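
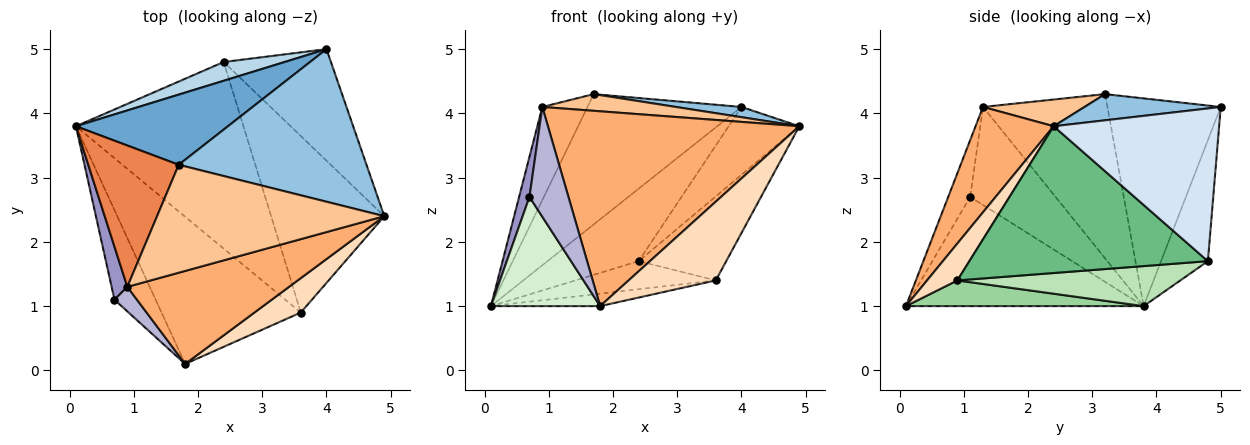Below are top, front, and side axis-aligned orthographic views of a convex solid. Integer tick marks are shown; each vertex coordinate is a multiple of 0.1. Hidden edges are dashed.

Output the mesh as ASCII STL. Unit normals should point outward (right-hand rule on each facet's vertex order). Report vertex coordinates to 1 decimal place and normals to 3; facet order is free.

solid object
 facet normal -0.544 0.739 0.398
  outer loop
   vertex 4.0 5.0 4.1
   vertex 0.1 3.8 1.0
   vertex 1.7 3.2 4.3
  endloop
 endfacet
 facet normal 0.138 -0.066 0.988
  outer loop
   vertex 4.0 5.0 4.1
   vertex 1.7 3.2 4.3
   vertex 4.9 2.4 3.8
  endloop
 endfacet
 facet normal -0.445 0.867 0.225
  outer loop
   vertex 2.4 4.8 1.7
   vertex 0.1 3.8 1.0
   vertex 4.0 5.0 4.1
  endloop
 endfacet
 facet normal 0.773 0.330 -0.543
  outer loop
   vertex 2.4 4.8 1.7
   vertex 4.0 5.0 4.1
   vertex 4.9 2.4 3.8
  endloop
 endfacet
 facet normal -0.835 0.303 0.460
  outer loop
   vertex 0.9 1.3 4.1
   vertex 1.7 3.2 4.3
   vertex 0.1 3.8 1.0
  endloop
 endfacet
 facet normal 0.270 -0.869 0.415
  outer loop
   vertex 0.9 1.3 4.1
   vertex 1.8 0.1 1.0
   vertex 4.9 2.4 3.8
  endloop
 endfacet
 facet normal 0.115 -0.152 0.982
  outer loop
   vertex 0.9 1.3 4.1
   vertex 4.9 2.4 3.8
   vertex 1.7 3.2 4.3
  endloop
 endfacet
 facet normal 0.303 -0.873 0.381
  outer loop
   vertex 3.6 0.9 1.4
   vertex 4.9 2.4 3.8
   vertex 1.8 0.1 1.0
  endloop
 endfacet
 facet normal 0.760 0.279 -0.586
  outer loop
   vertex 3.6 0.9 1.4
   vertex 2.4 4.8 1.7
   vertex 4.9 2.4 3.8
  endloop
 endfacet
 facet normal 0.181 0.083 -0.980
  outer loop
   vertex 3.6 0.9 1.4
   vertex 1.8 0.1 1.0
   vertex 0.1 3.8 1.0
  endloop
 endfacet
 facet normal 0.230 0.145 -0.962
  outer loop
   vertex 3.6 0.9 1.4
   vertex 0.1 3.8 1.0
   vertex 2.4 4.8 1.7
  endloop
 endfacet
 facet normal -0.860 -0.395 -0.324
  outer loop
   vertex 0.7 1.1 2.7
   vertex 0.1 3.8 1.0
   vertex 1.8 0.1 1.0
  endloop
 endfacet
 facet normal -0.980 -0.119 0.157
  outer loop
   vertex 0.7 1.1 2.7
   vertex 0.9 1.3 4.1
   vertex 0.1 3.8 1.0
  endloop
 endfacet
 facet normal -0.482 -0.855 0.191
  outer loop
   vertex 0.7 1.1 2.7
   vertex 1.8 0.1 1.0
   vertex 0.9 1.3 4.1
  endloop
 endfacet
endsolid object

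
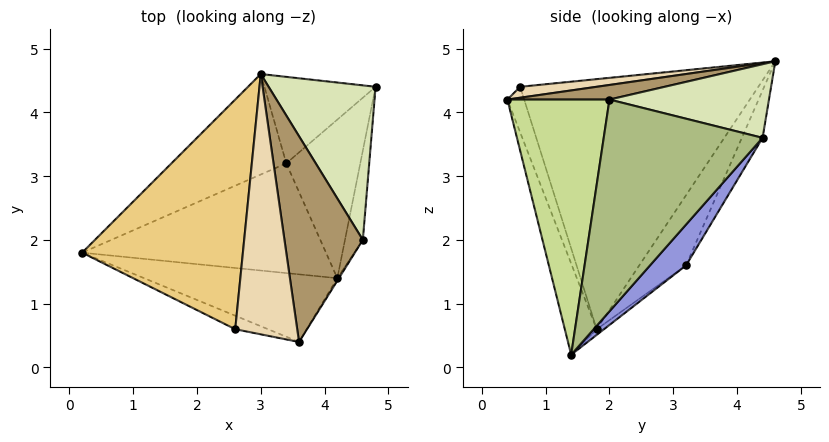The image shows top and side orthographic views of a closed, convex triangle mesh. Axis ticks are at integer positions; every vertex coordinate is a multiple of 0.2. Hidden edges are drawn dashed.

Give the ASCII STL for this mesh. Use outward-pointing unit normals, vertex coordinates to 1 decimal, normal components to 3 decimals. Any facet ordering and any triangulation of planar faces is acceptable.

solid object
 facet normal -0.122 -0.958 -0.258
  outer loop
   vertex 4.2 1.4 0.2
   vertex 3.6 0.4 4.2
   vertex 0.2 1.8 0.6
  endloop
 endfacet
 facet normal -0.018 0.609 -0.793
  outer loop
   vertex 3.4 3.2 1.6
   vertex 4.2 1.4 0.2
   vertex 0.2 1.8 0.6
  endloop
 endfacet
 facet normal 0.360 0.667 -0.652
  outer loop
   vertex 3.4 3.2 1.6
   vertex 4.8 4.4 3.6
   vertex 4.2 1.4 0.2
  endloop
 endfacet
 facet normal -0.253 0.874 -0.414
  outer loop
   vertex 3.4 3.2 1.6
   vertex 0.2 1.8 0.6
   vertex 3.0 4.6 4.8
  endloop
 endfacet
 facet normal -0.176 0.894 -0.413
  outer loop
   vertex 3.4 3.2 1.6
   vertex 3.0 4.6 4.8
   vertex 4.8 4.4 3.6
  endloop
 endfacet
 facet normal 0.991 -0.103 -0.084
  outer loop
   vertex 4.6 2.0 4.2
   vertex 4.2 1.4 0.2
   vertex 4.8 4.4 3.6
  endloop
 endfacet
 facet normal 0.848 -0.530 -0.005
  outer loop
   vertex 4.6 2.0 4.2
   vertex 3.6 0.4 4.2
   vertex 4.2 1.4 0.2
  endloop
 endfacet
 facet normal 0.560 0.157 0.814
  outer loop
   vertex 4.6 2.0 4.2
   vertex 4.8 4.4 3.6
   vertex 3.0 4.6 4.8
  endloop
 endfacet
 facet normal 0.182 -0.114 0.977
  outer loop
   vertex 4.6 2.0 4.2
   vertex 3.0 4.6 4.8
   vertex 3.6 0.4 4.2
  endloop
 endfacet
 facet normal -0.225 -0.961 -0.162
  outer loop
   vertex 2.6 0.6 4.4
   vertex 0.2 1.8 0.6
   vertex 3.6 0.4 4.2
  endloop
 endfacet
 facet normal -0.841 0.030 0.541
  outer loop
   vertex 2.6 0.6 4.4
   vertex 3.0 4.6 4.8
   vertex 0.2 1.8 0.6
  endloop
 endfacet
 facet normal 0.173 -0.115 0.978
  outer loop
   vertex 2.6 0.6 4.4
   vertex 3.6 0.4 4.2
   vertex 3.0 4.6 4.8
  endloop
 endfacet
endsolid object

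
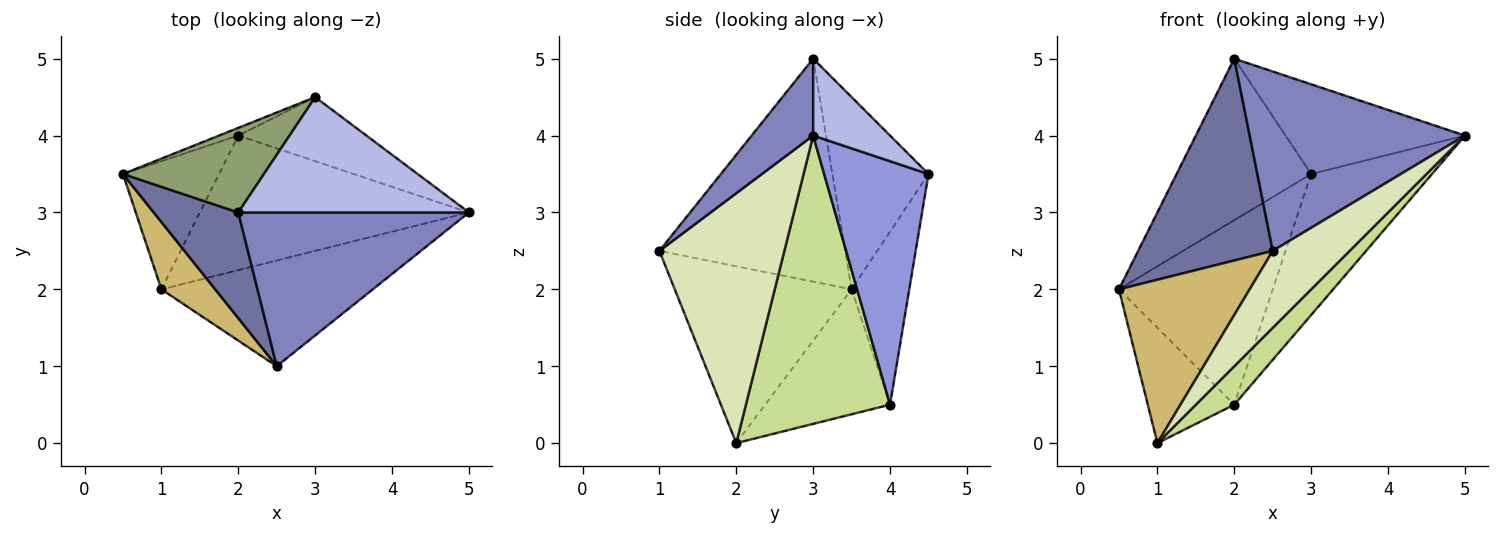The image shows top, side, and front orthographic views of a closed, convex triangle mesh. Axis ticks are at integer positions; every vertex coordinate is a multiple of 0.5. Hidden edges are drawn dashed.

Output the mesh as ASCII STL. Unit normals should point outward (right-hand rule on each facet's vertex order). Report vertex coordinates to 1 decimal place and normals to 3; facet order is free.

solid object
 facet normal -0.774 -0.561 0.294
  outer loop
   vertex 2.0 3.0 5.0
   vertex 0.5 3.5 2.0
   vertex 2.5 1.0 2.5
  endloop
 endfacet
 facet normal 0.212 -0.742 0.636
  outer loop
   vertex 2.0 3.0 5.0
   vertex 2.5 1.0 2.5
   vertex 5.0 3.0 4.0
  endloop
 endfacet
 facet normal 0.618 0.716 -0.325
  outer loop
   vertex 3.0 4.5 3.5
   vertex 5.0 3.0 4.0
   vertex 2.0 4.0 0.5
  endloop
 endfacet
 facet normal 0.254 0.594 0.763
  outer loop
   vertex 3.0 4.5 3.5
   vertex 2.0 3.0 5.0
   vertex 5.0 3.0 4.0
  endloop
 endfacet
 facet normal -0.535 0.749 0.392
  outer loop
   vertex 3.0 4.5 3.5
   vertex 0.5 3.5 2.0
   vertex 2.0 3.0 5.0
  endloop
 endfacet
 facet normal -0.351 0.936 -0.039
  outer loop
   vertex 3.0 4.5 3.5
   vertex 2.0 4.0 0.5
   vertex 0.5 3.5 2.0
  endloop
 endfacet
 facet normal 0.718 -0.191 -0.670
  outer loop
   vertex 1.0 2.0 0.0
   vertex 2.0 4.0 0.5
   vertex 5.0 3.0 4.0
  endloop
 endfacet
 facet normal 0.691 -0.425 -0.585
  outer loop
   vertex 1.0 2.0 0.0
   vertex 5.0 3.0 4.0
   vertex 2.5 1.0 2.5
  endloop
 endfacet
 facet normal -0.695 0.481 -0.535
  outer loop
   vertex 1.0 2.0 0.0
   vertex 0.5 3.5 2.0
   vertex 2.0 4.0 0.5
  endloop
 endfacet
 facet normal -0.781 -0.577 0.238
  outer loop
   vertex 1.0 2.0 0.0
   vertex 2.5 1.0 2.5
   vertex 0.5 3.5 2.0
  endloop
 endfacet
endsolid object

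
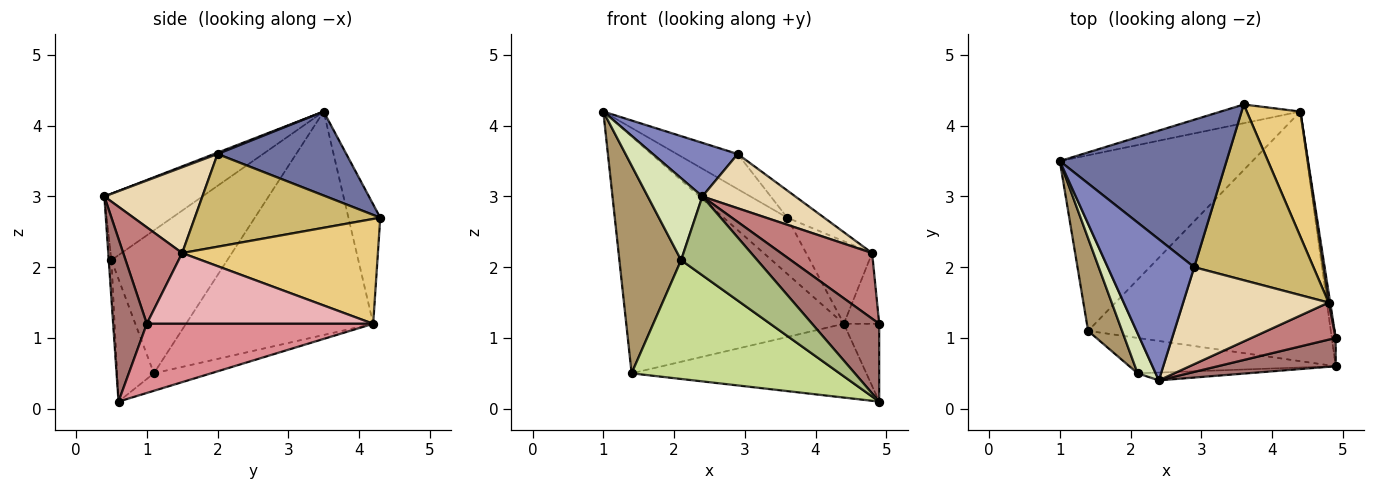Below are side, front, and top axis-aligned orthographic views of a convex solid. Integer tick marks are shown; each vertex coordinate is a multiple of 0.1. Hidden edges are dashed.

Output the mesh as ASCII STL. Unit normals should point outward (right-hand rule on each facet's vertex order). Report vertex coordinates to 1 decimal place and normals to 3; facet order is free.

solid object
 facet normal 0.440 0.208 0.874
  outer loop
   vertex 2.9 2.0 3.6
   vertex 3.6 4.3 2.7
   vertex 1.0 3.5 4.2
  endloop
 endfacet
 facet normal 0.015 -0.355 0.935
  outer loop
   vertex 2.9 2.0 3.6
   vertex 1.0 3.5 4.2
   vertex 2.4 0.4 3.0
  endloop
 endfacet
 facet normal -0.069 0.283 -0.957
  outer loop
   vertex 4.4 4.2 1.2
   vertex 4.9 0.6 0.1
   vertex 1.4 1.1 0.5
  endloop
 endfacet
 facet normal -0.429 0.857 -0.286
  outer loop
   vertex 4.4 4.2 1.2
   vertex 1.0 3.5 4.2
   vertex 3.6 4.3 2.7
  endloop
 endfacet
 facet normal -0.568 0.661 -0.490
  outer loop
   vertex 4.4 4.2 1.2
   vertex 1.4 1.1 0.5
   vertex 1.0 3.5 4.2
  endloop
 endfacet
 facet normal -0.035 -0.994 -0.099
  outer loop
   vertex 2.1 0.5 2.1
   vertex 4.9 0.6 0.1
   vertex 2.4 0.4 3.0
  endloop
 endfacet
 facet normal -0.167 -0.945 -0.281
  outer loop
   vertex 2.1 0.5 2.1
   vertex 1.4 1.1 0.5
   vertex 4.9 0.6 0.1
  endloop
 endfacet
 facet normal -0.850 -0.473 0.231
  outer loop
   vertex 2.1 0.5 2.1
   vertex 2.4 0.4 3.0
   vertex 1.0 3.5 4.2
  endloop
 endfacet
 facet normal -0.864 -0.460 0.205
  outer loop
   vertex 2.1 0.5 2.1
   vertex 1.0 3.5 4.2
   vertex 1.4 1.1 0.5
  endloop
 endfacet
 facet normal 0.609 0.121 0.784
  outer loop
   vertex 4.8 1.5 2.2
   vertex 3.6 4.3 2.7
   vertex 2.9 2.0 3.6
  endloop
 endfacet
 facet normal 0.853 0.288 0.436
  outer loop
   vertex 4.8 1.5 2.2
   vertex 4.4 4.2 1.2
   vertex 3.6 4.3 2.7
  endloop
 endfacet
 facet normal 0.458 -0.434 0.776
  outer loop
   vertex 4.8 1.5 2.2
   vertex 2.9 2.0 3.6
   vertex 2.4 0.4 3.0
  endloop
 endfacet
 facet normal 0.427 -0.850 0.309
  outer loop
   vertex 4.9 1.0 1.2
   vertex 2.4 0.4 3.0
   vertex 4.9 0.6 0.1
  endloop
 endfacet
 facet normal 0.491 -0.759 0.428
  outer loop
   vertex 4.9 1.0 1.2
   vertex 4.8 1.5 2.2
   vertex 2.4 0.4 3.0
  endloop
 endfacet
 facet normal 0.986 0.154 -0.056
  outer loop
   vertex 4.9 1.0 1.2
   vertex 4.9 0.6 0.1
   vertex 4.4 4.2 1.2
  endloop
 endfacet
 facet normal 0.988 0.154 0.022
  outer loop
   vertex 4.9 1.0 1.2
   vertex 4.4 4.2 1.2
   vertex 4.8 1.5 2.2
  endloop
 endfacet
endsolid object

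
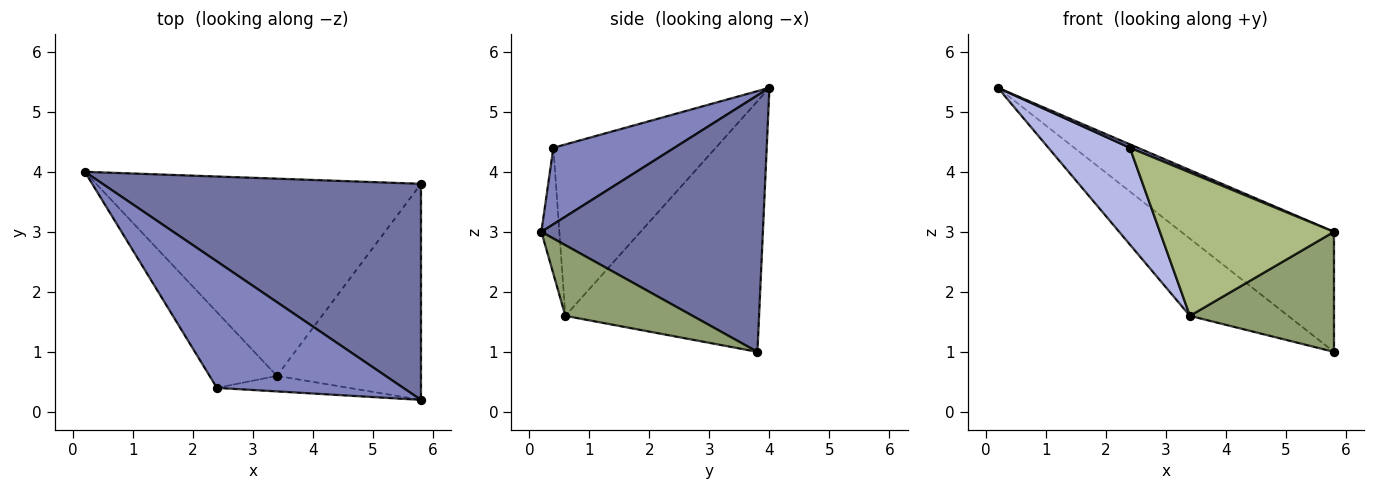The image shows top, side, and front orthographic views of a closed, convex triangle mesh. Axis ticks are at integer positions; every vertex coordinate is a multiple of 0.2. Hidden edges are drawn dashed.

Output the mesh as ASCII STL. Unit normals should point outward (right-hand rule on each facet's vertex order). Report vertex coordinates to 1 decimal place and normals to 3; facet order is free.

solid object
 facet normal 0.576 0.397 0.715
  outer loop
   vertex 5.8 0.2 3.0
   vertex 5.8 3.8 1.0
   vertex 0.2 4.0 5.4
  endloop
 endfacet
 facet normal 0.379 -0.025 0.925
  outer loop
   vertex 2.4 0.4 4.4
   vertex 5.8 0.2 3.0
   vertex 0.2 4.0 5.4
  endloop
 endfacet
 facet normal -0.584 0.296 -0.756
  outer loop
   vertex 3.4 0.6 1.6
   vertex 0.2 4.0 5.4
   vertex 5.8 3.8 1.0
  endloop
 endfacet
 facet normal -0.843 -0.423 -0.331
  outer loop
   vertex 3.4 0.6 1.6
   vertex 2.4 0.4 4.4
   vertex 0.2 4.0 5.4
  endloop
 endfacet
 facet normal 0.394 -0.446 -0.803
  outer loop
   vertex 3.4 0.6 1.6
   vertex 5.8 3.8 1.0
   vertex 5.8 0.2 3.0
  endloop
 endfacet
 facet normal -0.102 -0.989 -0.107
  outer loop
   vertex 3.4 0.6 1.6
   vertex 5.8 0.2 3.0
   vertex 2.4 0.4 4.4
  endloop
 endfacet
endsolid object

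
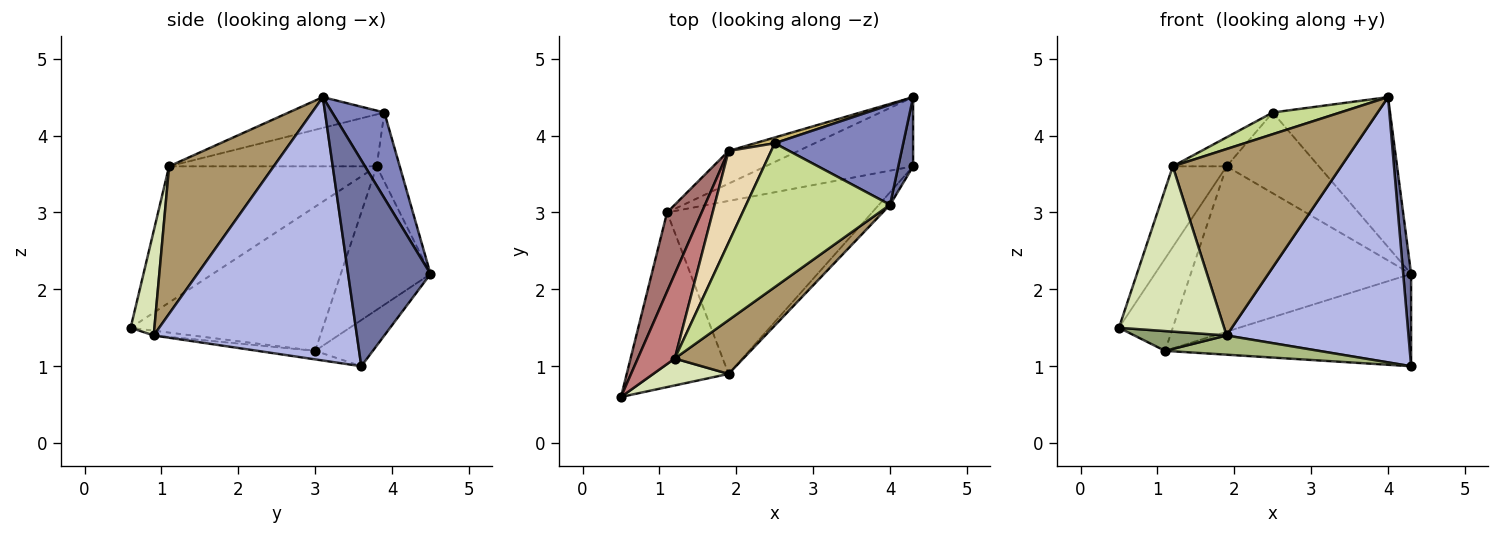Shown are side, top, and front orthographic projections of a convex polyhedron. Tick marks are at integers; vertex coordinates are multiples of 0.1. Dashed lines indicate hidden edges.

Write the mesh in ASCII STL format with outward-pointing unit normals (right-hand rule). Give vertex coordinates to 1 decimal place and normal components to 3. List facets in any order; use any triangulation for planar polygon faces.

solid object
 facet normal 0.993 -0.095 0.071
  outer loop
   vertex 4.0 3.1 4.5
   vertex 4.3 3.6 1.0
   vertex 4.3 4.5 2.2
  endloop
 endfacet
 facet normal 0.347 0.780 0.520
  outer loop
   vertex 2.5 3.9 4.3
   vertex 4.0 3.1 4.5
   vertex 4.3 4.5 2.2
  endloop
 endfacet
 facet normal -0.184 0.786 -0.590
  outer loop
   vertex 1.1 3.0 1.2
   vertex 4.3 4.5 2.2
   vertex 4.3 3.6 1.0
  endloop
 endfacet
 facet normal 0.745 -0.667 -0.031
  outer loop
   vertex 1.9 0.9 1.4
   vertex 4.3 3.6 1.0
   vertex 4.0 3.1 4.5
  endloop
 endfacet
 facet normal -0.047 -0.112 -0.993
  outer loop
   vertex 1.9 0.9 1.4
   vertex 0.5 0.6 1.5
   vertex 1.1 3.0 1.2
  endloop
 endfacet
 facet normal -0.041 -0.110 -0.993
  outer loop
   vertex 1.9 0.9 1.4
   vertex 1.1 3.0 1.2
   vertex 4.3 3.6 1.0
  endloop
 endfacet
 facet normal -0.207 -0.146 0.967
  outer loop
   vertex 1.2 1.1 3.6
   vertex 4.0 3.1 4.5
   vertex 2.5 3.9 4.3
  endloop
 endfacet
 facet normal 0.218 -0.963 0.157
  outer loop
   vertex 1.2 1.1 3.6
   vertex 0.5 0.6 1.5
   vertex 1.9 0.9 1.4
  endloop
 endfacet
 facet normal 0.513 -0.825 0.238
  outer loop
   vertex 1.2 1.1 3.6
   vertex 1.9 0.9 1.4
   vertex 4.0 3.1 4.5
  endloop
 endfacet
 facet normal -0.242 0.968 0.069
  outer loop
   vertex 1.9 3.8 3.6
   vertex 2.5 3.9 4.3
   vertex 4.3 4.5 2.2
  endloop
 endfacet
 facet normal -0.371 0.911 -0.180
  outer loop
   vertex 1.9 3.8 3.6
   vertex 4.3 4.5 2.2
   vertex 1.1 3.0 1.2
  endloop
 endfacet
 facet normal -0.758 0.197 0.622
  outer loop
   vertex 1.9 3.8 3.6
   vertex 1.2 1.1 3.6
   vertex 2.5 3.9 4.3
  endloop
 endfacet
 facet normal -0.938 0.263 0.225
  outer loop
   vertex 1.9 3.8 3.6
   vertex 1.1 3.0 1.2
   vertex 0.5 0.6 1.5
  endloop
 endfacet
 facet normal -0.936 0.243 0.254
  outer loop
   vertex 1.9 3.8 3.6
   vertex 0.5 0.6 1.5
   vertex 1.2 1.1 3.6
  endloop
 endfacet
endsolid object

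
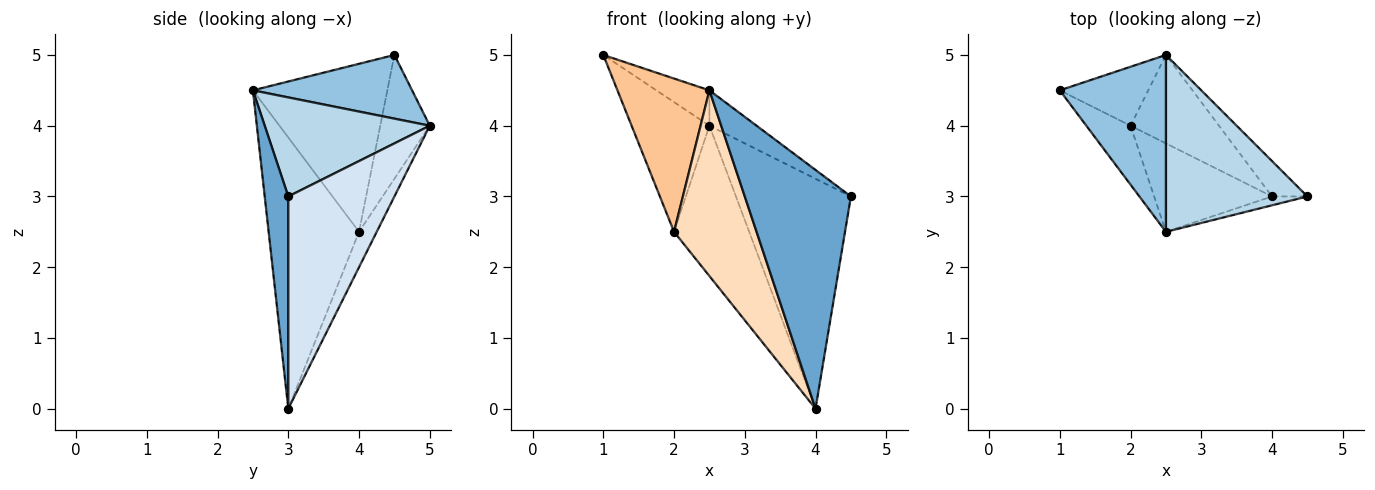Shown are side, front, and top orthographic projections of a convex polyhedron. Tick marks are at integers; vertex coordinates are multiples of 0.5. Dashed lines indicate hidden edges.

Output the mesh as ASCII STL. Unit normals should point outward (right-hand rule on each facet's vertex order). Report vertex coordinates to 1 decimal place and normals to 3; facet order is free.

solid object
 facet normal 0.217 -0.976 -0.036
  outer loop
   vertex 4.0 3.0 0.0
   vertex 4.5 3.0 3.0
   vertex 2.5 2.5 4.5
  endloop
 endfacet
 facet normal 0.507 0.169 0.845
  outer loop
   vertex 2.5 5.0 4.0
   vertex 1.0 4.5 5.0
   vertex 2.5 2.5 4.5
  endloop
 endfacet
 facet normal 0.566 0.162 0.808
  outer loop
   vertex 2.5 5.0 4.0
   vertex 2.5 2.5 4.5
   vertex 4.5 3.0 3.0
  endloop
 endfacet
 facet normal 0.674 0.730 -0.112
  outer loop
   vertex 2.5 5.0 4.0
   vertex 4.5 3.0 3.0
   vertex 4.0 3.0 0.0
  endloop
 endfacet
 facet normal -0.501 0.788 -0.358
  outer loop
   vertex 2.0 4.0 2.5
   vertex 1.0 4.5 5.0
   vertex 2.5 5.0 4.0
  endloop
 endfacet
 facet normal -0.199 0.845 -0.497
  outer loop
   vertex 2.0 4.0 2.5
   vertex 2.5 5.0 4.0
   vertex 4.0 3.0 0.0
  endloop
 endfacet
 facet normal -0.807 -0.552 -0.212
  outer loop
   vertex 2.0 4.0 2.5
   vertex 2.5 2.5 4.5
   vertex 1.0 4.5 5.0
  endloop
 endfacet
 facet normal -0.703 -0.642 -0.306
  outer loop
   vertex 2.0 4.0 2.5
   vertex 4.0 3.0 0.0
   vertex 2.5 2.5 4.5
  endloop
 endfacet
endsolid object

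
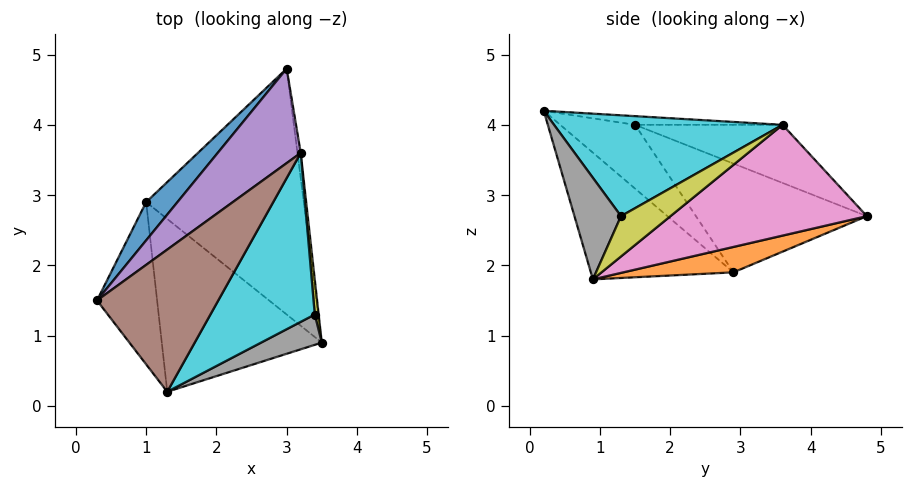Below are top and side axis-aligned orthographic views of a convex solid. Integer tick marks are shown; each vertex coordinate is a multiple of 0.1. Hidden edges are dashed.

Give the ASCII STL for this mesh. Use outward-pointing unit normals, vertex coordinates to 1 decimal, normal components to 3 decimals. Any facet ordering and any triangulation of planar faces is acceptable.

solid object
 facet normal -0.716 0.667 0.206
  outer loop
   vertex 1.0 2.9 1.9
   vertex 0.3 1.5 4.0
   vertex 3.0 4.8 2.7
  endloop
 endfacet
 facet normal 0.154 0.241 -0.958
  outer loop
   vertex 1.0 2.9 1.9
   vertex 3.0 4.8 2.7
   vertex 3.5 0.9 1.8
  endloop
 endfacet
 facet normal -0.606 -0.554 -0.571
  outer loop
   vertex 1.0 2.9 1.9
   vertex 1.3 0.2 4.2
   vertex 0.3 1.5 4.0
  endloop
 endfacet
 facet normal -0.500 -0.593 -0.631
  outer loop
   vertex 1.0 2.9 1.9
   vertex 3.5 0.9 1.8
   vertex 1.3 0.2 4.2
  endloop
 endfacet
 facet normal -0.450 0.621 0.642
  outer loop
   vertex 3.2 3.6 4.0
   vertex 3.0 4.8 2.7
   vertex 0.3 1.5 4.0
  endloop
 endfacet
 facet normal -0.071 0.098 0.993
  outer loop
   vertex 3.2 3.6 4.0
   vertex 0.3 1.5 4.0
   vertex 1.3 0.2 4.2
  endloop
 endfacet
 facet normal 0.991 0.134 -0.029
  outer loop
   vertex 3.2 3.6 4.0
   vertex 3.5 0.9 1.8
   vertex 3.0 4.8 2.7
  endloop
 endfacet
 facet normal 0.626 -0.685 0.374
  outer loop
   vertex 3.4 1.3 2.7
   vertex 1.3 0.2 4.2
   vertex 3.5 0.9 1.8
  endloop
 endfacet
 facet normal 0.995 0.032 0.096
  outer loop
   vertex 3.4 1.3 2.7
   vertex 3.5 0.9 1.8
   vertex 3.2 3.6 4.0
  endloop
 endfacet
 facet normal 0.657 -0.327 0.680
  outer loop
   vertex 3.4 1.3 2.7
   vertex 3.2 3.6 4.0
   vertex 1.3 0.2 4.2
  endloop
 endfacet
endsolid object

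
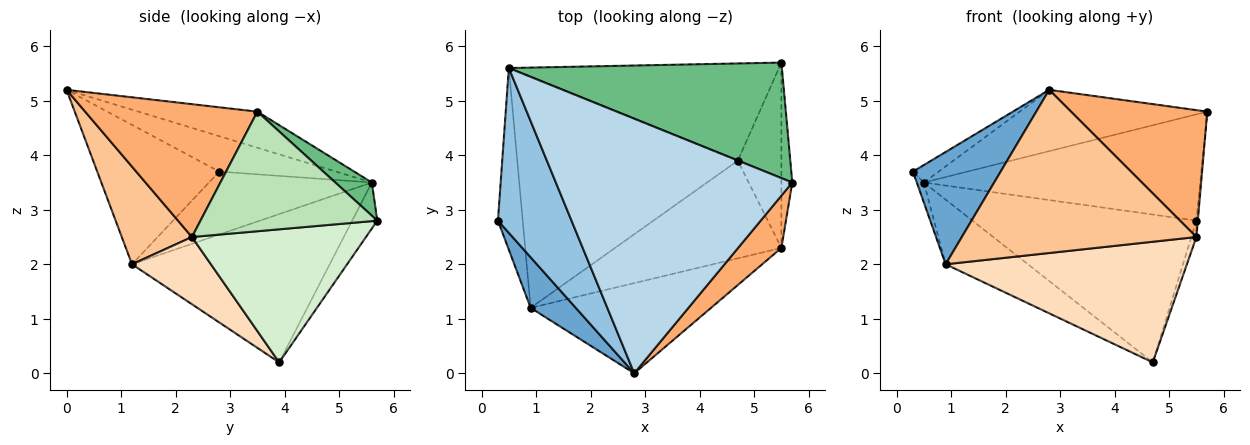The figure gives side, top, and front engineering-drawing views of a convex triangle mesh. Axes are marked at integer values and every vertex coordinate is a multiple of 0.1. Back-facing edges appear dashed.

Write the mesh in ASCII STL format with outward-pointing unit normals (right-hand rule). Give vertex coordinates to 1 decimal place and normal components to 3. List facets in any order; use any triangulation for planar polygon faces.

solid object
 facet normal -0.785 -0.565 0.254
  outer loop
   vertex 0.9 1.2 2.0
   vertex 2.8 0.0 5.2
   vertex 0.3 2.8 3.7
  endloop
 endfacet
 facet normal -0.432 0.095 0.897
  outer loop
   vertex 0.5 5.6 3.5
   vertex 0.3 2.8 3.7
   vertex 2.8 0.0 5.2
  endloop
 endfacet
 facet normal -0.147 0.232 0.962
  outer loop
   vertex 0.5 5.6 3.5
   vertex 2.8 0.0 5.2
   vertex 5.7 3.5 4.8
  endloop
 endfacet
 facet normal -0.930 0.040 -0.366
  outer loop
   vertex 0.5 5.6 3.5
   vertex 0.9 1.2 2.0
   vertex 0.3 2.8 3.7
  endloop
 endfacet
 facet normal -0.544 0.226 -0.808
  outer loop
   vertex 0.5 5.6 3.5
   vertex 4.7 3.9 0.2
   vertex 0.9 1.2 2.0
  endloop
 endfacet
 facet normal 0.760 -0.601 0.248
  outer loop
   vertex 5.5 2.3 2.5
   vertex 5.7 3.5 4.8
   vertex 2.8 0.0 5.2
  endloop
 endfacet
 facet normal 0.253 -0.847 -0.468
  outer loop
   vertex 5.5 2.3 2.5
   vertex 2.8 0.0 5.2
   vertex 0.9 1.2 2.0
  endloop
 endfacet
 facet normal 0.246 -0.753 -0.610
  outer loop
   vertex 5.5 2.3 2.5
   vertex 0.9 1.2 2.0
   vertex 4.7 3.9 0.2
  endloop
 endfacet
 facet normal 0.089 0.674 0.733
  outer loop
   vertex 5.5 5.7 2.8
   vertex 0.5 5.6 3.5
   vertex 5.7 3.5 4.8
  endloop
 endfacet
 facet normal -0.093 0.832 -0.547
  outer loop
   vertex 5.5 5.7 2.8
   vertex 4.7 3.9 0.2
   vertex 0.5 5.6 3.5
  endloop
 endfacet
 facet normal 0.996 0.008 -0.091
  outer loop
   vertex 5.5 5.7 2.8
   vertex 5.7 3.5 4.8
   vertex 5.5 2.3 2.5
  endloop
 endfacet
 facet normal 0.950 0.027 -0.311
  outer loop
   vertex 5.5 5.7 2.8
   vertex 5.5 2.3 2.5
   vertex 4.7 3.9 0.2
  endloop
 endfacet
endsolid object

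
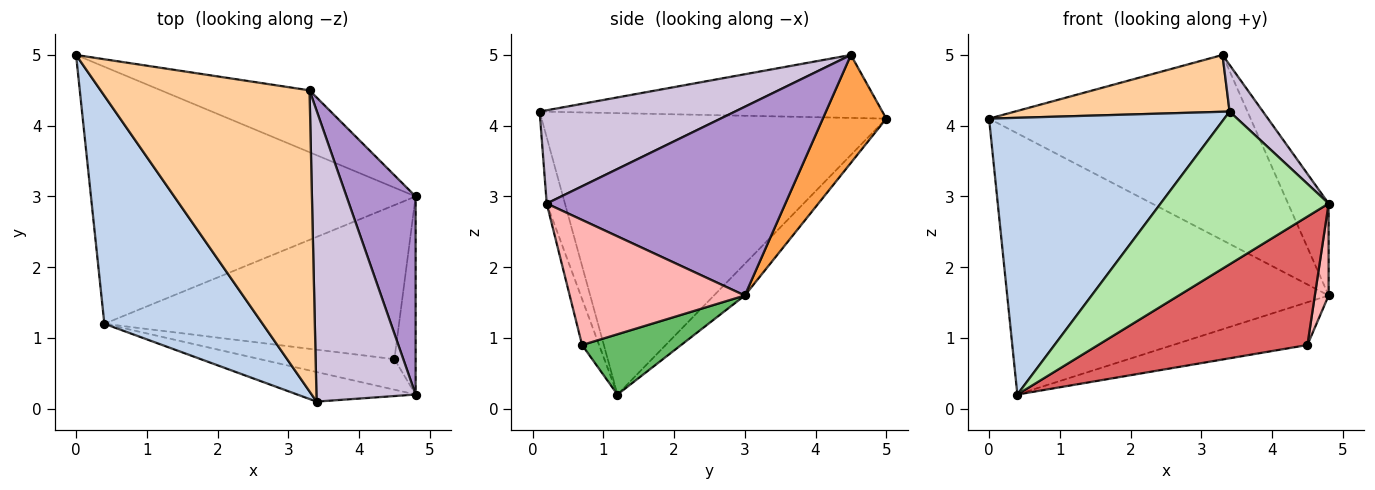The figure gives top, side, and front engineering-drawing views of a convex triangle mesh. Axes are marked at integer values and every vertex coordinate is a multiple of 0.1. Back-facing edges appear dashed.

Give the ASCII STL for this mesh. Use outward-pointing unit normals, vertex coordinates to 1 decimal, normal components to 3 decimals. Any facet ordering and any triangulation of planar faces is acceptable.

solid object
 facet normal -0.068 0.711 -0.700
  outer loop
   vertex 0.4 1.2 0.2
   vertex 0.0 5.0 4.1
   vertex 4.8 3.0 1.6
  endloop
 endfacet
 facet normal -0.749 -0.511 0.421
  outer loop
   vertex 3.4 0.1 4.2
   vertex 0.0 5.0 4.1
   vertex 0.4 1.2 0.2
  endloop
 endfacet
 facet normal 0.224 0.924 -0.309
  outer loop
   vertex 3.3 4.5 5.0
   vertex 4.8 3.0 1.6
   vertex 0.0 5.0 4.1
  endloop
 endfacet
 facet normal -0.284 -0.178 0.942
  outer loop
   vertex 3.3 4.5 5.0
   vertex 0.0 5.0 4.1
   vertex 3.4 0.1 4.2
  endloop
 endfacet
 facet normal 0.193 0.262 -0.945
  outer loop
   vertex 4.5 0.7 0.9
   vertex 0.4 1.2 0.2
   vertex 4.8 3.0 1.6
  endloop
 endfacet
 facet normal -0.106 -0.976 -0.189
  outer loop
   vertex 4.8 0.2 2.9
   vertex 3.4 0.1 4.2
   vertex 0.4 1.2 0.2
  endloop
 endfacet
 facet normal -0.079 -0.970 -0.231
  outer loop
   vertex 4.8 0.2 2.9
   vertex 0.4 1.2 0.2
   vertex 4.5 0.7 0.9
  endloop
 endfacet
 facet normal 0.983 -0.077 -0.167
  outer loop
   vertex 4.8 0.2 2.9
   vertex 4.5 0.7 0.9
   vertex 4.8 3.0 1.6
  endloop
 endfacet
 facet normal 0.927 0.158 0.340
  outer loop
   vertex 4.8 0.2 2.9
   vertex 4.8 3.0 1.6
   vertex 3.3 4.5 5.0
  endloop
 endfacet
 facet normal 0.680 -0.116 0.724
  outer loop
   vertex 4.8 0.2 2.9
   vertex 3.3 4.5 5.0
   vertex 3.4 0.1 4.2
  endloop
 endfacet
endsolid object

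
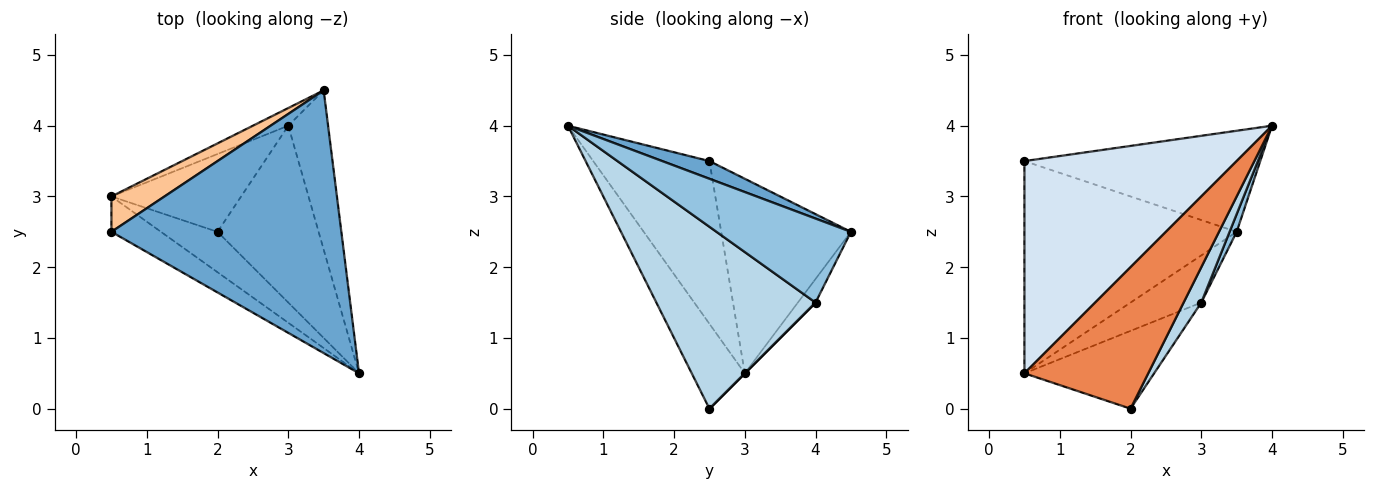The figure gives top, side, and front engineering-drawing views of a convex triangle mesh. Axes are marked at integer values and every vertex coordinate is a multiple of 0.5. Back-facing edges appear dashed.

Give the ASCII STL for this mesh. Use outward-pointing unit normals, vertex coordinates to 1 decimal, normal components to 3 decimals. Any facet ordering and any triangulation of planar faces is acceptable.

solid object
 facet normal 0.072 0.358 0.931
  outer loop
   vertex 3.5 4.5 2.5
   vertex 0.5 2.5 3.5
   vertex 4.0 0.5 4.0
  endloop
 endfacet
 facet normal 0.903 -0.048 -0.428
  outer loop
   vertex 3.0 4.0 1.5
   vertex 3.5 4.5 2.5
   vertex 4.0 0.5 4.0
  endloop
 endfacet
 facet normal 0.870 -0.097 -0.483
  outer loop
   vertex 3.0 4.0 1.5
   vertex 4.0 0.5 4.0
   vertex 2.0 2.5 0.0
  endloop
 endfacet
 facet normal -0.475 -0.868 -0.145
  outer loop
   vertex 0.5 3.0 0.5
   vertex 4.0 0.5 4.0
   vertex 0.5 2.5 3.5
  endloop
 endfacet
 facet normal -0.381 -0.889 -0.254
  outer loop
   vertex 0.5 3.0 0.5
   vertex 2.0 2.5 0.0
   vertex 4.0 0.5 4.0
  endloop
 endfacet
 facet normal 0.000 0.707 -0.707
  outer loop
   vertex 0.5 3.0 0.5
   vertex 3.0 4.0 1.5
   vertex 2.0 2.5 0.0
  endloop
 endfacet
 facet normal -0.516 0.845 0.141
  outer loop
   vertex 0.5 3.0 0.5
   vertex 0.5 2.5 3.5
   vertex 3.5 4.5 2.5
  endloop
 endfacet
 facet normal -0.228 0.912 -0.342
  outer loop
   vertex 0.5 3.0 0.5
   vertex 3.5 4.5 2.5
   vertex 3.0 4.0 1.5
  endloop
 endfacet
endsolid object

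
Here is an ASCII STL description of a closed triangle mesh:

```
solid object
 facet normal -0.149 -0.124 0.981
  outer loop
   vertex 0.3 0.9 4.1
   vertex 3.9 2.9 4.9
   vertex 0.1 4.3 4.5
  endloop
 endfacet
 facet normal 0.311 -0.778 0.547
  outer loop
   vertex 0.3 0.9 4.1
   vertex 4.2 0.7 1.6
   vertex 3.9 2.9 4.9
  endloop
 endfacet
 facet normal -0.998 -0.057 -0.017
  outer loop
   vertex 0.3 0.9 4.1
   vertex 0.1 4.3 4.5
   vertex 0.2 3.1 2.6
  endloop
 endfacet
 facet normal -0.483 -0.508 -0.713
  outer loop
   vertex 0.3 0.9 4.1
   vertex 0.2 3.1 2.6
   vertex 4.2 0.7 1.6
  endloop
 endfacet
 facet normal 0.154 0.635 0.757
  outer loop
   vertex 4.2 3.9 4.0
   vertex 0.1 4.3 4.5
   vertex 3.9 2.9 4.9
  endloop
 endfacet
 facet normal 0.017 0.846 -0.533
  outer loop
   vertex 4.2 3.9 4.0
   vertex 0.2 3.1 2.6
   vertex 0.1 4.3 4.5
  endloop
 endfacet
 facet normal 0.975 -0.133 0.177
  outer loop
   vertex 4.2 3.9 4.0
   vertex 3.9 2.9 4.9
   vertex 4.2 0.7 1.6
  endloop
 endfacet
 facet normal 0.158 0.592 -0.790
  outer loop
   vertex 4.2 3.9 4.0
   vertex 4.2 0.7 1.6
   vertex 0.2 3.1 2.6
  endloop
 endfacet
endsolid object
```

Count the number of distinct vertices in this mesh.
6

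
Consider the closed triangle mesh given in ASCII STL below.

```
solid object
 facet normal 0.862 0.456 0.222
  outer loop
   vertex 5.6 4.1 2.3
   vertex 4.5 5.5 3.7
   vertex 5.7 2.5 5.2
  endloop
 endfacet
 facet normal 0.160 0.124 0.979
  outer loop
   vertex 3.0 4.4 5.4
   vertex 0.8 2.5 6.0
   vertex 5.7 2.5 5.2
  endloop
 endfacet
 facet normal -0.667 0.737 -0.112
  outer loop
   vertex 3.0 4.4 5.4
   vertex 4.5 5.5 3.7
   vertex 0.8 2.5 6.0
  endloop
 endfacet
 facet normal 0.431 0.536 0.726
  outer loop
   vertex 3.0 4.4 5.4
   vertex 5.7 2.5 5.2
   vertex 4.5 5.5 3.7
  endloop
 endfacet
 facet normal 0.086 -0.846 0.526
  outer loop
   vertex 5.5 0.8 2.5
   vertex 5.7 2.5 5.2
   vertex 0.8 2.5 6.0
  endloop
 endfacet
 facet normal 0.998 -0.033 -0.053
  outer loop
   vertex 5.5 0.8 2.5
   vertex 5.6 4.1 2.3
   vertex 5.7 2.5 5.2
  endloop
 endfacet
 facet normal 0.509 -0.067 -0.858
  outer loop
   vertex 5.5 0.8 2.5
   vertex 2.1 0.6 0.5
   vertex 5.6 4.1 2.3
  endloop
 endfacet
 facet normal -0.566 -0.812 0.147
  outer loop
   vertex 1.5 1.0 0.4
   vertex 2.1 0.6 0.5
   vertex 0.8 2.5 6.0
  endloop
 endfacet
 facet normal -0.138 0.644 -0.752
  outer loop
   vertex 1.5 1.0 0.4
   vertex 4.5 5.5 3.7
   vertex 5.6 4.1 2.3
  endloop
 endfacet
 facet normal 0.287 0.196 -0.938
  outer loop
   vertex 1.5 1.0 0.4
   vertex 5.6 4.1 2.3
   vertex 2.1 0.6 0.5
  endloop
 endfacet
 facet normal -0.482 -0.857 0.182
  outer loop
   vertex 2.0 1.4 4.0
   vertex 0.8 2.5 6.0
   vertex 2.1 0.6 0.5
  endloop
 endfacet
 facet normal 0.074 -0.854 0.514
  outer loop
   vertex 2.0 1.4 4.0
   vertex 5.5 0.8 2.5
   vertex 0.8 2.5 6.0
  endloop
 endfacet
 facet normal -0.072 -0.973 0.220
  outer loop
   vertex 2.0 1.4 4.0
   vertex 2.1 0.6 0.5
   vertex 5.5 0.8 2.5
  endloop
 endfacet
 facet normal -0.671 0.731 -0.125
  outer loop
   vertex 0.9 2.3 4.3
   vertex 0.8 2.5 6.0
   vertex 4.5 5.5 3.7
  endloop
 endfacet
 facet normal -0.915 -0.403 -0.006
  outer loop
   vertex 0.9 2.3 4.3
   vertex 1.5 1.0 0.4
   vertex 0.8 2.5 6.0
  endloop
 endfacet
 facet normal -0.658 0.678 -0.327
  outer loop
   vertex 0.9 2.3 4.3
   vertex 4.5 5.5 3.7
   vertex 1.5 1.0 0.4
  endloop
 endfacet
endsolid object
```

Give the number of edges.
24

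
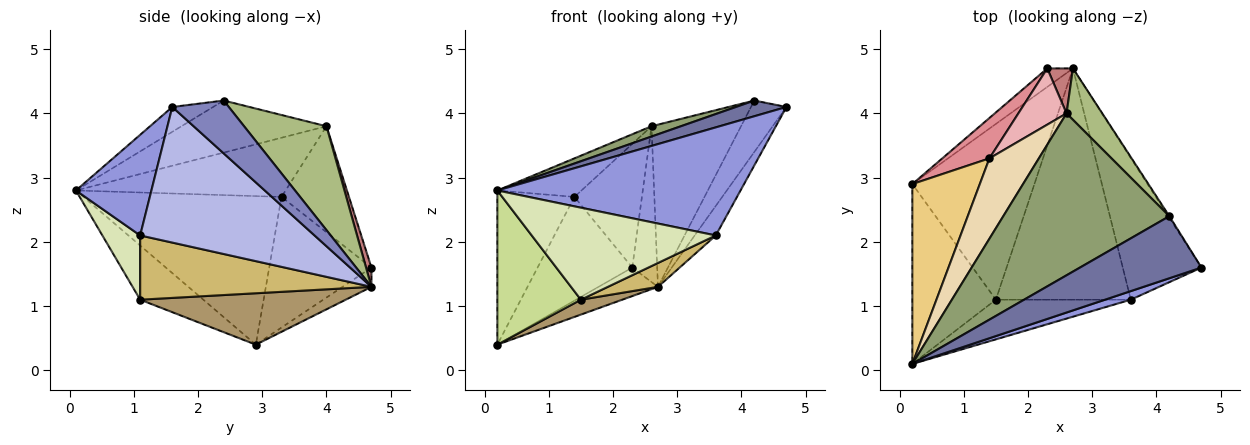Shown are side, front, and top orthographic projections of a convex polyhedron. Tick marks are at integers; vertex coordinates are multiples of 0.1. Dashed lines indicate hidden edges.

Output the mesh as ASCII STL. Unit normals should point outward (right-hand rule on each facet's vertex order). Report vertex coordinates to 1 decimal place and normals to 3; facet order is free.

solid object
 facet normal -0.195 -0.240 0.951
  outer loop
   vertex 4.2 2.4 4.2
   vertex 0.2 0.1 2.8
   vertex 4.7 1.6 4.1
  endloop
 endfacet
 facet normal 0.847 0.531 -0.017
  outer loop
   vertex 2.7 4.7 1.3
   vertex 4.2 2.4 4.2
   vertex 4.7 1.6 4.1
  endloop
 endfacet
 facet normal 0.296 -0.952 0.075
  outer loop
   vertex 3.6 1.1 2.1
   vertex 4.7 1.6 4.1
   vertex 0.2 0.1 2.8
  endloop
 endfacet
 facet normal 0.860 0.104 -0.499
  outer loop
   vertex 3.6 1.1 2.1
   vertex 2.7 4.7 1.3
   vertex 4.7 1.6 4.1
  endloop
 endfacet
 facet normal -0.299 -0.060 0.952
  outer loop
   vertex 2.6 4.0 3.8
   vertex 0.2 0.1 2.8
   vertex 4.2 2.4 4.2
  endloop
 endfacet
 facet normal 0.660 0.716 0.227
  outer loop
   vertex 2.6 4.0 3.8
   vertex 4.2 2.4 4.2
   vertex 2.7 4.7 1.3
  endloop
 endfacet
 facet normal -0.442 -0.584 -0.681
  outer loop
   vertex 1.5 1.1 1.1
   vertex 0.2 0.1 2.8
   vertex 0.2 2.9 0.4
  endloop
 endfacet
 facet normal 0.185 -0.902 -0.389
  outer loop
   vertex 1.5 1.1 1.1
   vertex 3.6 1.1 2.1
   vertex 0.2 0.1 2.8
  endloop
 endfacet
 facet normal 0.387 -0.078 -0.919
  outer loop
   vertex 1.5 1.1 1.1
   vertex 0.2 2.9 0.4
   vertex 2.7 4.7 1.3
  endloop
 endfacet
 facet normal 0.428 -0.093 -0.899
  outer loop
   vertex 1.5 1.1 1.1
   vertex 2.7 4.7 1.3
   vertex 3.6 1.1 2.1
  endloop
 endfacet
 facet normal -0.858 0.334 0.390
  outer loop
   vertex 1.4 3.3 2.7
   vertex 0.2 2.9 0.4
   vertex 0.2 0.1 2.8
  endloop
 endfacet
 facet normal -0.733 0.294 0.613
  outer loop
   vertex 1.4 3.3 2.7
   vertex 0.2 0.1 2.8
   vertex 2.6 4.0 3.8
  endloop
 endfacet
 facet normal -0.378 0.777 -0.504
  outer loop
   vertex 2.3 4.7 1.6
   vertex 2.7 4.7 1.3
   vertex 0.2 2.9 0.4
  endloop
 endfacet
 facet normal 0.204 0.941 0.272
  outer loop
   vertex 2.3 4.7 1.6
   vertex 2.6 4.0 3.8
   vertex 2.7 4.7 1.3
  endloop
 endfacet
 facet normal -0.709 0.657 0.256
  outer loop
   vertex 2.3 4.7 1.6
   vertex 0.2 2.9 0.4
   vertex 1.4 3.3 2.7
  endloop
 endfacet
 facet normal -0.673 0.673 0.306
  outer loop
   vertex 2.3 4.7 1.6
   vertex 1.4 3.3 2.7
   vertex 2.6 4.0 3.8
  endloop
 endfacet
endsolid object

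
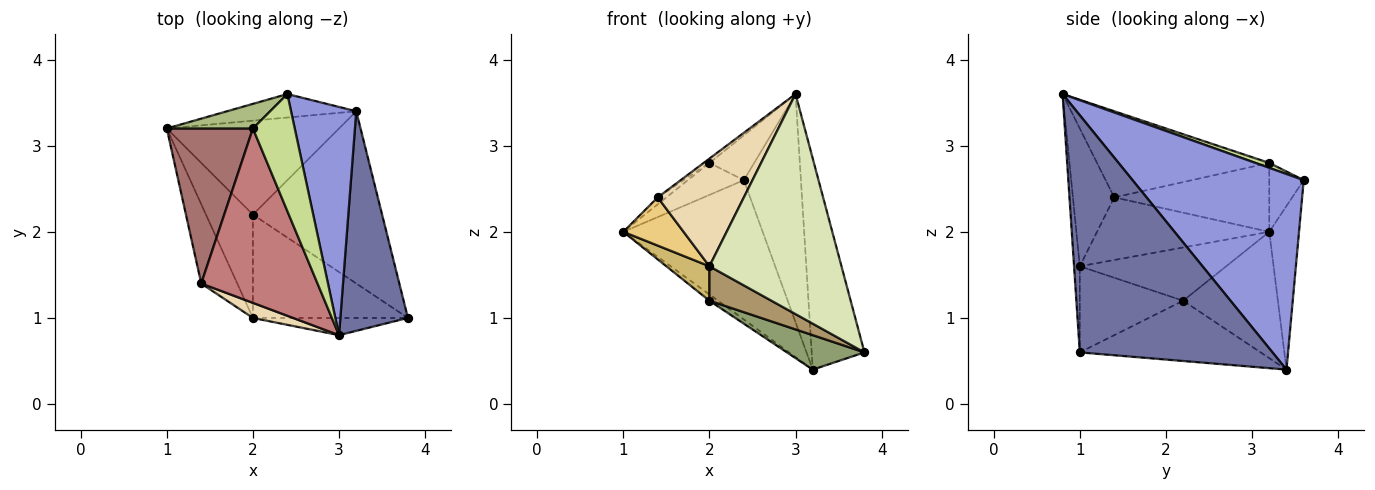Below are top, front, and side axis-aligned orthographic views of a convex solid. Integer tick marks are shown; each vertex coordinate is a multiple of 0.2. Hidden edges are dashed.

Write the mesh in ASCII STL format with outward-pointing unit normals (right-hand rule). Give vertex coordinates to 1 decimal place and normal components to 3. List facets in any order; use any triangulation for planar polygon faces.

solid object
 facet normal 0.930 0.255 0.265
  outer loop
   vertex 3.0 0.8 3.6
   vertex 3.8 1.0 0.6
   vertex 3.2 3.4 0.4
  endloop
 endfacet
 facet normal -0.206 0.965 -0.163
  outer loop
   vertex 2.4 3.6 2.6
   vertex 3.2 3.4 0.4
   vertex 1.0 3.2 2.0
  endloop
 endfacet
 facet normal 0.905 0.302 0.302
  outer loop
   vertex 2.4 3.6 2.6
   vertex 3.0 0.8 3.6
   vertex 3.2 3.4 0.4
  endloop
 endfacet
 facet normal -0.591 0.054 -0.805
  outer loop
   vertex 2.0 2.2 1.2
   vertex 1.0 3.2 2.0
   vertex 3.2 3.4 0.4
  endloop
 endfacet
 facet normal -0.416 -0.178 -0.892
  outer loop
   vertex 2.0 2.2 1.2
   vertex 3.2 3.4 0.4
   vertex 3.8 1.0 0.6
  endloop
 endfacet
 facet normal -0.438 0.712 0.548
  outer loop
   vertex 2.0 3.2 2.8
   vertex 2.4 3.6 2.6
   vertex 1.0 3.2 2.0
  endloop
 endfacet
 facet normal 0.109 0.355 0.928
  outer loop
   vertex 2.0 3.2 2.8
   vertex 3.0 0.8 3.6
   vertex 2.4 3.6 2.6
  endloop
 endfacet
 facet normal -0.043 -0.996 -0.078
  outer loop
   vertex 2.0 1.0 1.6
   vertex 3.8 1.0 0.6
   vertex 3.0 0.8 3.6
  endloop
 endfacet
 facet normal -0.466 -0.280 -0.839
  outer loop
   vertex 2.0 1.0 1.6
   vertex 2.0 2.2 1.2
   vertex 3.8 1.0 0.6
  endloop
 endfacet
 facet normal -0.732 -0.215 -0.646
  outer loop
   vertex 2.0 1.0 1.6
   vertex 1.0 3.2 2.0
   vertex 2.0 2.2 1.2
  endloop
 endfacet
 facet normal -0.830 -0.290 -0.477
  outer loop
   vertex 1.4 1.4 2.4
   vertex 1.0 3.2 2.0
   vertex 2.0 1.0 1.6
  endloop
 endfacet
 facet normal -0.429 -0.894 0.125
  outer loop
   vertex 1.4 1.4 2.4
   vertex 2.0 1.0 1.6
   vertex 3.0 0.8 3.6
  endloop
 endfacet
 facet normal -0.624 0.035 0.780
  outer loop
   vertex 1.4 1.4 2.4
   vertex 2.0 3.2 2.8
   vertex 1.0 3.2 2.0
  endloop
 endfacet
 facet normal -0.595 0.020 0.803
  outer loop
   vertex 1.4 1.4 2.4
   vertex 3.0 0.8 3.6
   vertex 2.0 3.2 2.8
  endloop
 endfacet
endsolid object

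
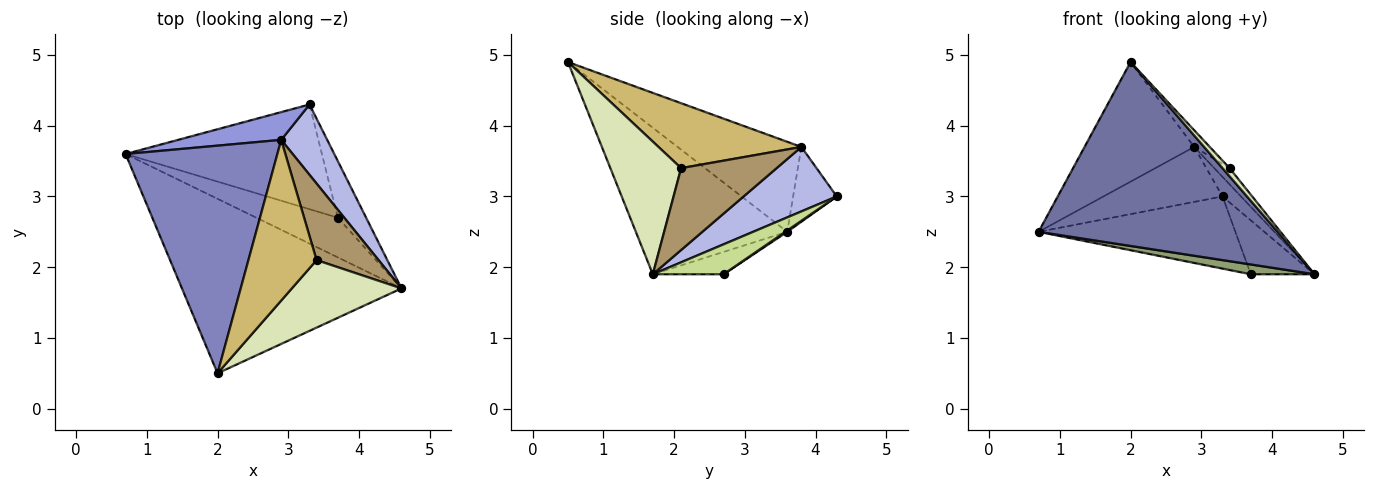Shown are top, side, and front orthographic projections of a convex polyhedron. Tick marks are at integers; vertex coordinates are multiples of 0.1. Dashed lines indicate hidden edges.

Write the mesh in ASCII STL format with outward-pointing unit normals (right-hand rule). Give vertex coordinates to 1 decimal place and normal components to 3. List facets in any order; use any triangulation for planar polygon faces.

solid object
 facet normal -0.417 -0.659 -0.625
  outer loop
   vertex 2.0 0.5 4.9
   vertex 0.7 3.6 2.5
   vertex 4.6 1.7 1.9
  endloop
 endfacet
 facet normal -0.465 0.412 0.784
  outer loop
   vertex 2.9 3.8 3.7
   vertex 0.7 3.6 2.5
   vertex 2.0 0.5 4.9
  endloop
 endfacet
 facet normal -0.311 0.848 0.428
  outer loop
   vertex 2.9 3.8 3.7
   vertex 3.3 4.3 3.0
   vertex 0.7 3.6 2.5
  endloop
 endfacet
 facet normal 0.804 0.159 0.573
  outer loop
   vertex 2.9 3.8 3.7
   vertex 4.6 1.7 1.9
   vertex 3.3 4.3 3.0
  endloop
 endfacet
 facet normal -0.257 -0.231 -0.938
  outer loop
   vertex 3.7 2.7 1.9
   vertex 4.6 1.7 1.9
   vertex 0.7 3.6 2.5
  endloop
 endfacet
 facet normal 0.006 0.567 -0.823
  outer loop
   vertex 3.7 2.7 1.9
   vertex 0.7 3.6 2.5
   vertex 3.3 4.3 3.0
  endloop
 endfacet
 facet normal 0.608 0.547 -0.575
  outer loop
   vertex 3.7 2.7 1.9
   vertex 3.3 4.3 3.0
   vertex 4.6 1.7 1.9
  endloop
 endfacet
 facet normal 0.768 -0.077 0.635
  outer loop
   vertex 3.4 2.1 3.4
   vertex 2.0 0.5 4.9
   vertex 4.6 1.7 1.9
  endloop
 endfacet
 facet normal 0.791 0.127 0.599
  outer loop
   vertex 3.4 2.1 3.4
   vertex 4.6 1.7 1.9
   vertex 2.9 3.8 3.7
  endloop
 endfacet
 facet normal 0.688 0.075 0.722
  outer loop
   vertex 3.4 2.1 3.4
   vertex 2.9 3.8 3.7
   vertex 2.0 0.5 4.9
  endloop
 endfacet
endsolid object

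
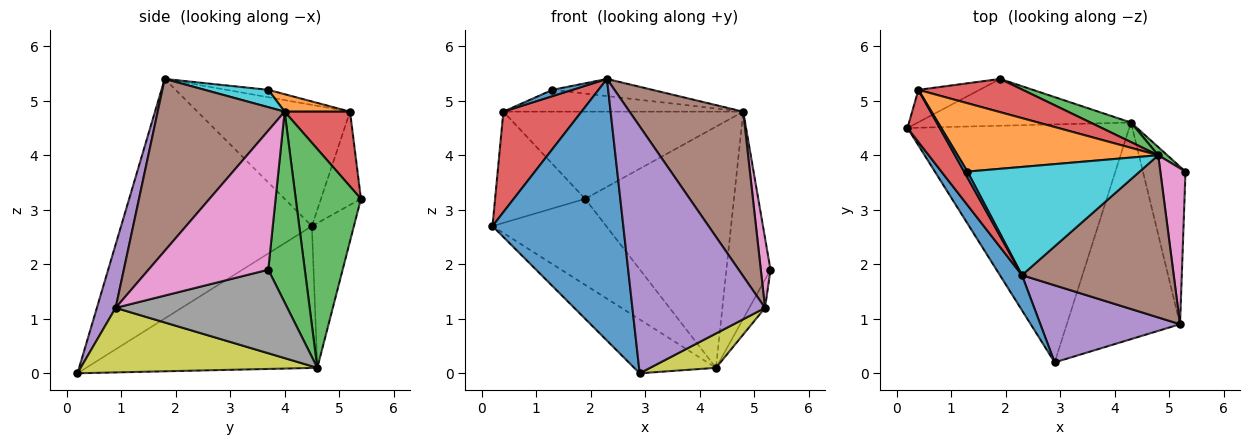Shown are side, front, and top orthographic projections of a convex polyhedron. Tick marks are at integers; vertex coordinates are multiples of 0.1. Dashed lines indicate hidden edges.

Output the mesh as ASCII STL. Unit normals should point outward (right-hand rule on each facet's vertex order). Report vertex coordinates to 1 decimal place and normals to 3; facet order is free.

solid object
 facet normal -0.822 -0.564 0.076
  outer loop
   vertex 2.3 1.8 5.4
   vertex 0.2 4.5 2.7
   vertex 2.9 0.2 0.0
  endloop
 endfacet
 facet normal -0.529 0.187 -0.828
  outer loop
   vertex 4.3 4.6 0.1
   vertex 2.9 0.2 0.0
   vertex 0.2 4.5 2.7
  endloop
 endfacet
 facet normal 0.638 0.770 0.030
  outer loop
   vertex 4.8 4.0 4.8
   vertex 5.3 3.7 1.9
   vertex 4.3 4.6 0.1
  endloop
 endfacet
 facet normal -0.866 -0.443 0.230
  outer loop
   vertex 0.4 5.2 4.8
   vertex 0.2 4.5 2.7
   vertex 2.3 1.8 5.4
  endloop
 endfacet
 facet normal 0.134 -0.946 0.295
  outer loop
   vertex 5.2 0.9 1.2
   vertex 2.3 1.8 5.4
   vertex 2.9 0.2 0.0
  endloop
 endfacet
 facet normal 0.622 -0.558 0.549
  outer loop
   vertex 5.2 0.9 1.2
   vertex 4.8 4.0 4.8
   vertex 2.3 1.8 5.4
  endloop
 endfacet
 facet normal 0.981 -0.079 0.177
  outer loop
   vertex 5.2 0.9 1.2
   vertex 5.3 3.7 1.9
   vertex 4.8 4.0 4.8
  endloop
 endfacet
 facet normal 0.888 0.081 -0.453
  outer loop
   vertex 5.2 0.9 1.2
   vertex 4.3 4.6 0.1
   vertex 5.3 3.7 1.9
  endloop
 endfacet
 facet normal 0.491 -0.137 -0.861
  outer loop
   vertex 5.2 0.9 1.2
   vertex 2.9 0.2 0.0
   vertex 4.3 4.6 0.1
  endloop
 endfacet
 facet normal 0.099 0.156 0.983
  outer loop
   vertex 1.3 3.7 5.2
   vertex 2.3 1.8 5.4
   vertex 4.8 4.0 4.8
  endloop
 endfacet
 facet normal -0.834 -0.399 0.381
  outer loop
   vertex 1.3 3.7 5.2
   vertex 0.4 5.2 4.8
   vertex 2.3 1.8 5.4
  endloop
 endfacet
 facet normal 0.083 0.303 0.949
  outer loop
   vertex 1.3 3.7 5.2
   vertex 4.8 4.0 4.8
   vertex 0.4 5.2 4.8
  endloop
 endfacet
 facet normal 0.400 0.913 0.074
  outer loop
   vertex 1.9 5.4 3.2
   vertex 4.8 4.0 4.8
   vertex 4.3 4.6 0.1
  endloop
 endfacet
 facet normal 0.247 0.906 0.345
  outer loop
   vertex 1.9 5.4 3.2
   vertex 0.4 5.2 4.8
   vertex 4.8 4.0 4.8
  endloop
 endfacet
 facet normal -0.309 0.836 -0.455
  outer loop
   vertex 1.9 5.4 3.2
   vertex 4.3 4.6 0.1
   vertex 0.2 4.5 2.7
  endloop
 endfacet
 facet normal -0.392 0.883 -0.257
  outer loop
   vertex 1.9 5.4 3.2
   vertex 0.2 4.5 2.7
   vertex 0.4 5.2 4.8
  endloop
 endfacet
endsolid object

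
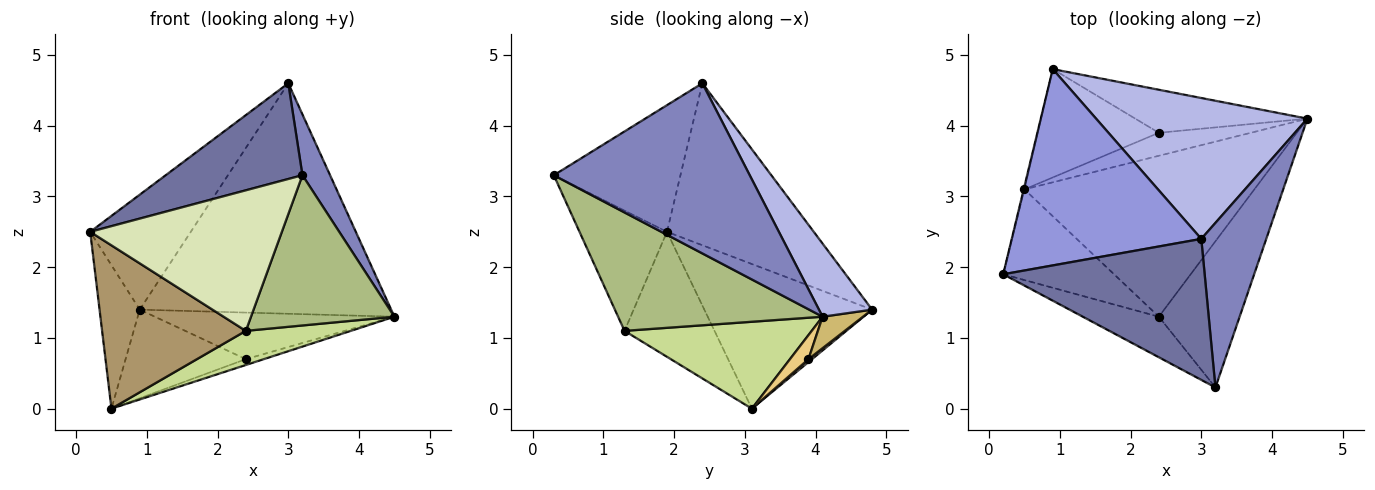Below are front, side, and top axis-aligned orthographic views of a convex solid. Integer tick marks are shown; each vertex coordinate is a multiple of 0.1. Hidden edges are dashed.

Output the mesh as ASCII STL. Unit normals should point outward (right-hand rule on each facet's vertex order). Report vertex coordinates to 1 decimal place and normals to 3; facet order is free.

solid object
 facet normal -0.461 -0.498 0.734
  outer loop
   vertex 3.0 2.4 4.6
   vertex 0.2 1.9 2.5
   vertex 3.2 0.3 3.3
  endloop
 endfacet
 facet normal 0.926 -0.131 0.354
  outer loop
   vertex 3.0 2.4 4.6
   vertex 3.2 0.3 3.3
   vertex 4.5 4.1 1.3
  endloop
 endfacet
 facet normal -0.594 0.407 0.695
  outer loop
   vertex 0.9 4.8 1.4
   vertex 0.2 1.9 2.5
   vertex 3.0 2.4 4.6
  endloop
 endfacet
 facet normal 0.178 0.840 0.513
  outer loop
   vertex 0.9 4.8 1.4
   vertex 3.0 2.4 4.6
   vertex 4.5 4.1 1.3
  endloop
 endfacet
 facet normal -0.972 0.233 -0.005
  outer loop
   vertex 0.5 3.1 0.0
   vertex 0.2 1.9 2.5
   vertex 0.9 4.8 1.4
  endloop
 endfacet
 facet normal 0.715 -0.501 -0.488
  outer loop
   vertex 2.4 1.3 1.1
   vertex 4.5 4.1 1.3
   vertex 3.2 0.3 3.3
  endloop
 endfacet
 facet normal 0.347 -0.195 -0.918
  outer loop
   vertex 2.4 1.3 1.1
   vertex 0.5 3.1 0.0
   vertex 4.5 4.1 1.3
  endloop
 endfacet
 facet normal -0.402 -0.880 -0.254
  outer loop
   vertex 2.4 1.3 1.1
   vertex 3.2 0.3 3.3
   vertex 0.2 1.9 2.5
  endloop
 endfacet
 facet normal -0.480 -0.767 -0.426
  outer loop
   vertex 2.4 1.3 1.1
   vertex 0.2 1.9 2.5
   vertex 0.5 3.1 0.0
  endloop
 endfacet
 facet normal 0.123 0.729 -0.674
  outer loop
   vertex 2.4 3.9 0.7
   vertex 0.9 4.8 1.4
   vertex 4.5 4.1 1.3
  endloop
 endfacet
 facet normal 0.246 0.238 -0.940
  outer loop
   vertex 2.4 3.9 0.7
   vertex 4.5 4.1 1.3
   vertex 0.5 3.1 0.0
  endloop
 endfacet
 facet normal 0.019 0.633 -0.774
  outer loop
   vertex 2.4 3.9 0.7
   vertex 0.5 3.1 0.0
   vertex 0.9 4.8 1.4
  endloop
 endfacet
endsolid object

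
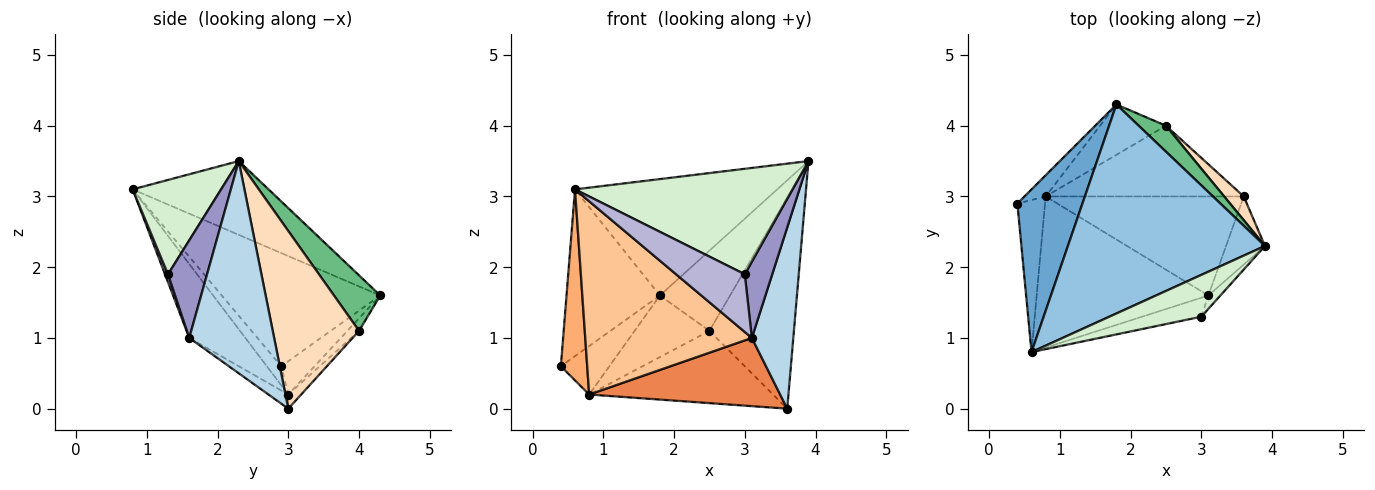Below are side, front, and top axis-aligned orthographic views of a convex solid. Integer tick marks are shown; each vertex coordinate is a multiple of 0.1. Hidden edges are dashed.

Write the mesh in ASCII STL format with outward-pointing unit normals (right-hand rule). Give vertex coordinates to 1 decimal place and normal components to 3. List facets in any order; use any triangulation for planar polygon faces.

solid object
 facet normal -0.772 0.455 0.444
  outer loop
   vertex 1.8 4.3 1.6
   vertex 0.4 2.9 0.6
   vertex 0.6 0.8 3.1
  endloop
 endfacet
 facet normal -0.311 0.462 0.830
  outer loop
   vertex 1.8 4.3 1.6
   vertex 0.6 0.8 3.1
   vertex 3.9 2.3 3.5
  endloop
 endfacet
 facet normal 0.887 -0.433 -0.163
  outer loop
   vertex 3.1 1.6 1.0
   vertex 3.6 3.0 0.0
   vertex 3.9 2.3 3.5
  endloop
 endfacet
 facet normal -0.533 0.775 -0.339
  outer loop
   vertex 0.8 3.0 0.2
   vertex 0.4 2.9 0.6
   vertex 1.8 4.3 1.6
  endloop
 endfacet
 facet normal -0.059 -0.566 -0.822
  outer loop
   vertex 0.8 3.0 0.2
   vertex 3.6 3.0 0.0
   vertex 3.1 1.6 1.0
  endloop
 endfacet
 facet normal -0.393 -0.719 -0.573
  outer loop
   vertex 0.8 3.0 0.2
   vertex 0.6 0.8 3.1
   vertex 0.4 2.9 0.6
  endloop
 endfacet
 facet normal -0.256 -0.761 -0.595
  outer loop
   vertex 0.8 3.0 0.2
   vertex 3.1 1.6 1.0
   vertex 0.6 0.8 3.1
  endloop
 endfacet
 facet normal 0.712 0.697 0.078
  outer loop
   vertex 2.5 4.0 1.1
   vertex 3.9 2.3 3.5
   vertex 3.6 3.0 0.0
  endloop
 endfacet
 facet normal 0.532 0.806 0.261
  outer loop
   vertex 2.5 4.0 1.1
   vertex 1.8 4.3 1.6
   vertex 3.9 2.3 3.5
  endloop
 endfacet
 facet normal -0.050 0.714 -0.699
  outer loop
   vertex 2.5 4.0 1.1
   vertex 3.6 3.0 0.0
   vertex 0.8 3.0 0.2
  endloop
 endfacet
 facet normal -0.119 0.769 -0.628
  outer loop
   vertex 2.5 4.0 1.1
   vertex 0.8 3.0 0.2
   vertex 1.8 4.3 1.6
  endloop
 endfacet
 facet normal 0.354 -0.870 0.345
  outer loop
   vertex 3.0 1.3 1.9
   vertex 3.9 2.3 3.5
   vertex 0.6 0.8 3.1
  endloop
 endfacet
 facet normal 0.814 -0.572 -0.100
  outer loop
   vertex 3.0 1.3 1.9
   vertex 3.1 1.6 1.0
   vertex 3.9 2.3 3.5
  endloop
 endfacet
 facet normal 0.042 -0.949 -0.312
  outer loop
   vertex 3.0 1.3 1.9
   vertex 0.6 0.8 3.1
   vertex 3.1 1.6 1.0
  endloop
 endfacet
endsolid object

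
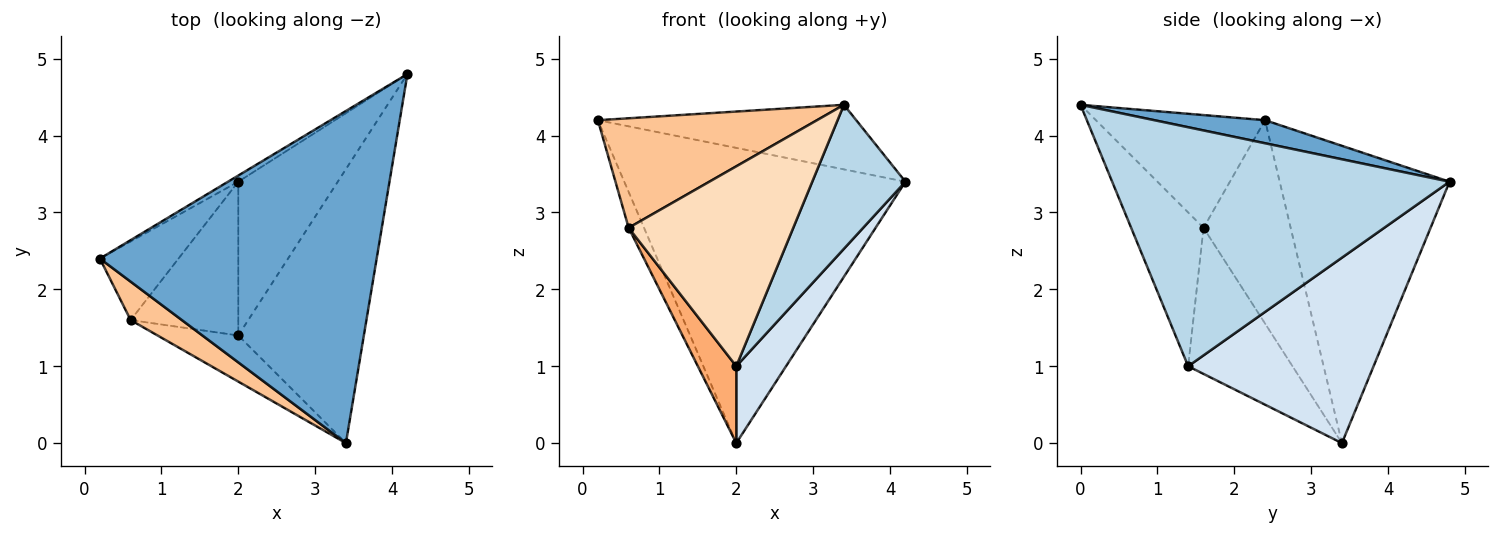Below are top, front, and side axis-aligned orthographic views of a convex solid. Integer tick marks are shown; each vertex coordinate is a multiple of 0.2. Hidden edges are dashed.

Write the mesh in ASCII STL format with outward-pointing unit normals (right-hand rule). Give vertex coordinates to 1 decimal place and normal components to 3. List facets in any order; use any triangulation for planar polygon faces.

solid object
 facet normal 0.082 0.190 0.978
  outer loop
   vertex 3.4 0.0 4.4
   vertex 4.2 4.8 3.4
   vertex 0.2 2.4 4.2
  endloop
 endfacet
 facet normal -0.517 0.856 -0.018
  outer loop
   vertex 2.0 3.4 0.0
   vertex 0.2 2.4 4.2
   vertex 4.2 4.8 3.4
  endloop
 endfacet
 facet normal 0.860 -0.237 -0.452
  outer loop
   vertex 2.0 1.4 1.0
   vertex 4.2 4.8 3.4
   vertex 3.4 0.0 4.4
  endloop
 endfacet
 facet normal 0.858 -0.230 -0.460
  outer loop
   vertex 2.0 1.4 1.0
   vertex 2.0 3.4 0.0
   vertex 4.2 4.8 3.4
  endloop
 endfacet
 facet normal -0.920 0.162 -0.356
  outer loop
   vertex 0.6 1.6 2.8
   vertex 0.2 2.4 4.2
   vertex 2.0 3.4 0.0
  endloop
 endfacet
 facet normal -0.772 -0.284 -0.569
  outer loop
   vertex 0.6 1.6 2.8
   vertex 2.0 3.4 0.0
   vertex 2.0 1.4 1.0
  endloop
 endfacet
 facet normal -0.589 -0.763 0.268
  outer loop
   vertex 0.6 1.6 2.8
   vertex 3.4 0.0 4.4
   vertex 0.2 2.4 4.2
  endloop
 endfacet
 facet normal -0.394 -0.896 -0.207
  outer loop
   vertex 0.6 1.6 2.8
   vertex 2.0 1.4 1.0
   vertex 3.4 0.0 4.4
  endloop
 endfacet
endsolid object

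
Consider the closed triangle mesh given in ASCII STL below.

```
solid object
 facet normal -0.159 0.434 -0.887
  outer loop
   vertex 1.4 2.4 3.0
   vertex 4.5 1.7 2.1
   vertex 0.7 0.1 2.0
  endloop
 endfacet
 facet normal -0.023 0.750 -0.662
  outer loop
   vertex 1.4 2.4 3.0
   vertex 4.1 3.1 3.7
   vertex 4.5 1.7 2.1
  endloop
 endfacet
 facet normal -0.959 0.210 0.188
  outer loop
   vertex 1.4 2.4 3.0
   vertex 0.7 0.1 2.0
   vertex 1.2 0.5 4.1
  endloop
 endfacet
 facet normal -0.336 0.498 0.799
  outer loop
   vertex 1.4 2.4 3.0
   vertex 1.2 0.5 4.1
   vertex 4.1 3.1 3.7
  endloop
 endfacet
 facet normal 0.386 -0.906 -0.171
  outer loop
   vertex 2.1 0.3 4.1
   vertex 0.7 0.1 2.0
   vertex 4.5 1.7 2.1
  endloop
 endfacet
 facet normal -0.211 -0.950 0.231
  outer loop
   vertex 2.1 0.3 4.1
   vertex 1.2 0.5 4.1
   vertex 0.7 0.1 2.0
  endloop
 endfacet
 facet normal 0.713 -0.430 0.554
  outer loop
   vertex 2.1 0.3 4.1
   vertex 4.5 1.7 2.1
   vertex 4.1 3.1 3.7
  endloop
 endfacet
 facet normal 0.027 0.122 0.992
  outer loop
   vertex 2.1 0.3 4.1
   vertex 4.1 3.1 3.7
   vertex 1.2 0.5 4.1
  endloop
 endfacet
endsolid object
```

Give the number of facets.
8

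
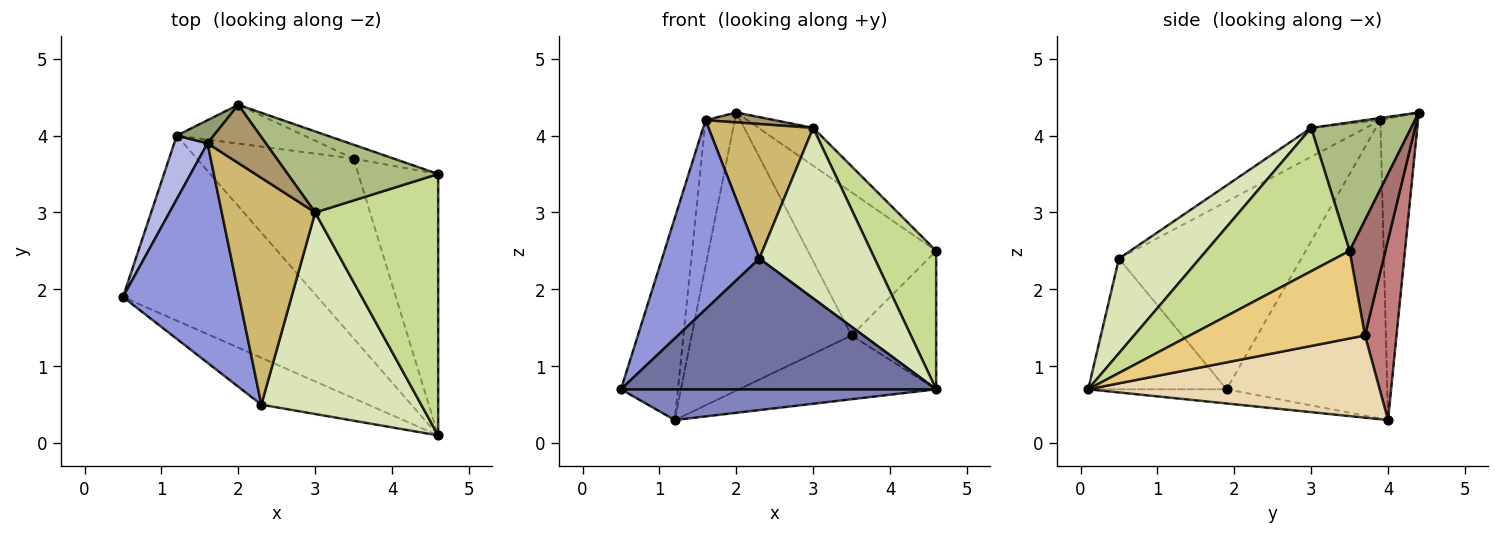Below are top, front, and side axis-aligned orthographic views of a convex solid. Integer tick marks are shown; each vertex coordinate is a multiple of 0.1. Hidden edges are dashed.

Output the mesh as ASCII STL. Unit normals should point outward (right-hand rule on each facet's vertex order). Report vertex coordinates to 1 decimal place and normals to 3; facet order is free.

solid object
 facet normal -0.382 -0.870 -0.312
  outer loop
   vertex 2.3 0.5 2.4
   vertex 0.5 1.9 0.7
   vertex 4.6 0.1 0.7
  endloop
 endfacet
 facet normal -0.072 -0.163 -0.984
  outer loop
   vertex 1.2 4.0 0.3
   vertex 4.6 0.1 0.7
   vertex 0.5 1.9 0.7
  endloop
 endfacet
 facet normal -0.774 -0.413 0.479
  outer loop
   vertex 1.6 3.9 4.2
   vertex 0.5 1.9 0.7
   vertex 2.3 0.5 2.4
  endloop
 endfacet
 facet normal -0.937 0.332 0.105
  outer loop
   vertex 1.6 3.9 4.2
   vertex 1.2 4.0 0.3
   vertex 0.5 1.9 0.7
  endloop
 endfacet
 facet normal -0.787 0.610 0.096
  outer loop
   vertex 1.6 3.9 4.2
   vertex 2.0 4.4 4.3
   vertex 1.2 4.0 0.3
  endloop
 endfacet
 facet normal 0.612 0.335 0.717
  outer loop
   vertex 3.0 3.0 4.1
   vertex 4.6 3.5 2.5
   vertex 2.0 4.4 4.3
  endloop
 endfacet
 facet normal 0.717 -0.326 0.616
  outer loop
   vertex 3.0 3.0 4.1
   vertex 4.6 0.1 0.7
   vertex 4.6 3.5 2.5
  endloop
 endfacet
 facet normal 0.412 -0.588 0.696
  outer loop
   vertex 3.0 3.0 4.1
   vertex 2.3 0.5 2.4
   vertex 4.6 0.1 0.7
  endloop
 endfacet
 facet normal -0.037 -0.167 0.985
  outer loop
   vertex 3.0 3.0 4.1
   vertex 2.0 4.4 4.3
   vertex 1.6 3.9 4.2
  endloop
 endfacet
 facet normal -0.258 -0.493 0.831
  outer loop
   vertex 3.0 3.0 4.1
   vertex 1.6 3.9 4.2
   vertex 2.3 0.5 2.4
  endloop
 endfacet
 facet normal 0.696 0.336 -0.635
  outer loop
   vertex 3.5 3.7 1.4
   vertex 4.6 3.5 2.5
   vertex 4.6 0.1 0.7
  endloop
 endfacet
 facet normal 0.443 0.300 -0.845
  outer loop
   vertex 3.5 3.7 1.4
   vertex 4.6 0.1 0.7
   vertex 1.2 4.0 0.3
  endloop
 endfacet
 facet normal 0.268 0.959 -0.093
  outer loop
   vertex 3.5 3.7 1.4
   vertex 2.0 4.4 4.3
   vertex 4.6 3.5 2.5
  endloop
 endfacet
 facet normal 0.192 0.972 -0.136
  outer loop
   vertex 3.5 3.7 1.4
   vertex 1.2 4.0 0.3
   vertex 2.0 4.4 4.3
  endloop
 endfacet
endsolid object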